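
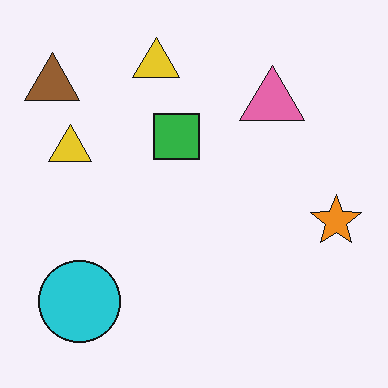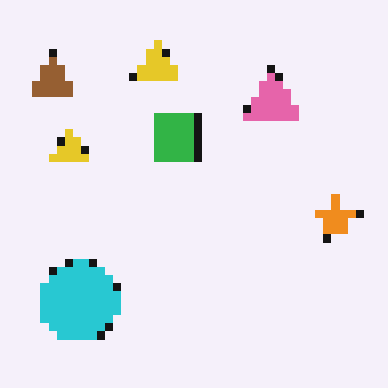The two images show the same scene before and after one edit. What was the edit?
It was pixelated into visible square blocks.

Shapes are reduced to large square blocks; fine edges and outlines are lost — a downscale-then-upscale (mosaic) effect.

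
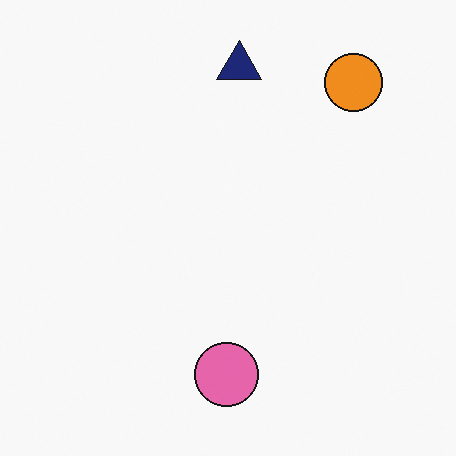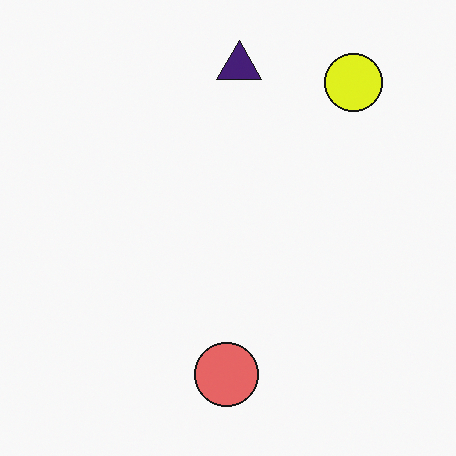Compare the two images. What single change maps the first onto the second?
Hue-shifted slightly.

Every shape's color has rotated by the same amount around the hue wheel — a uniform hue shift.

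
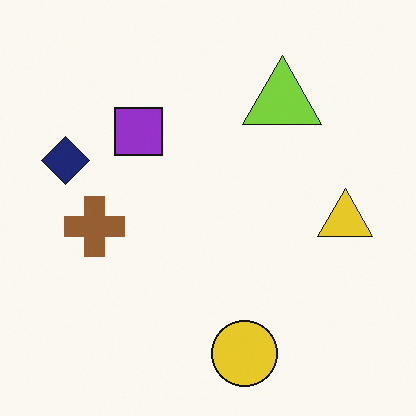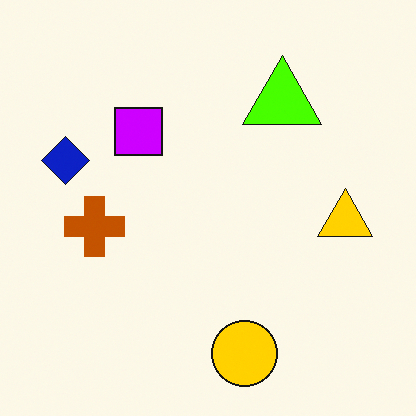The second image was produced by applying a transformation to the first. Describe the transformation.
It was heavily oversaturated.

All colors are more vivid — a global saturation change.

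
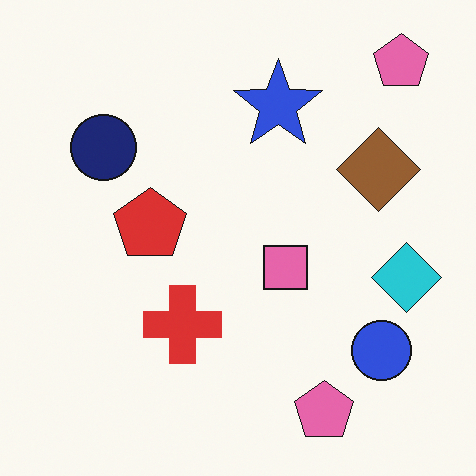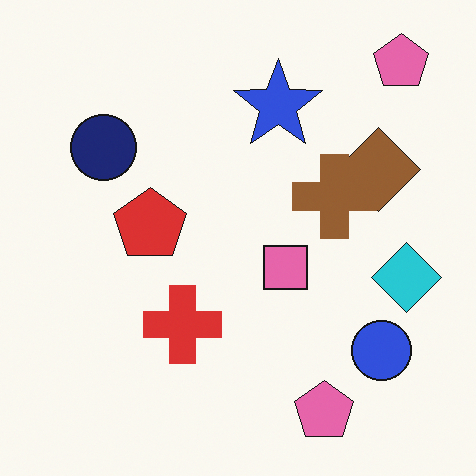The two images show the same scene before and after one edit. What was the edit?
It was overlaid with an additional brown cross.

A brown cross appears in the second image that is absent from the first.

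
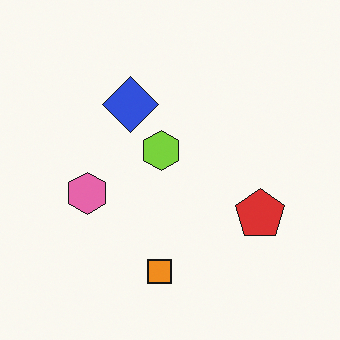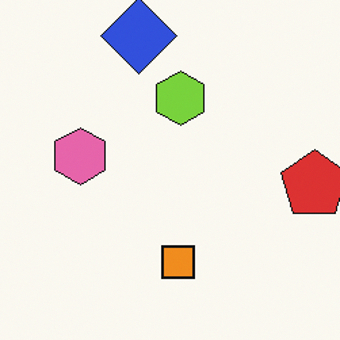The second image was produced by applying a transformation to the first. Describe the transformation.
The image was cropped to a modestly smaller region and rescaled.

The visible shapes are larger and the field of view is narrower; shapes near the original edges may be partly or wholly outside the frame — a crop-and-rescale.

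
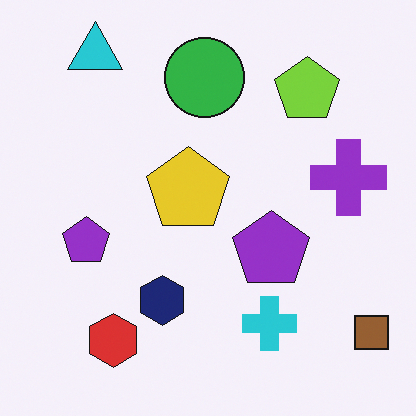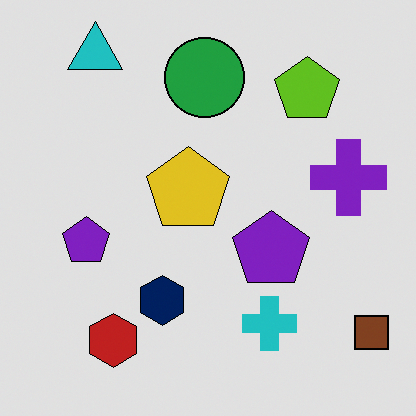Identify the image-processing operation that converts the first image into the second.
This is the original image posterized to a reduced palette.

Each flat color has snapped to a coarser quantized level — most visibly, the near-white background has dropped to a flat grey.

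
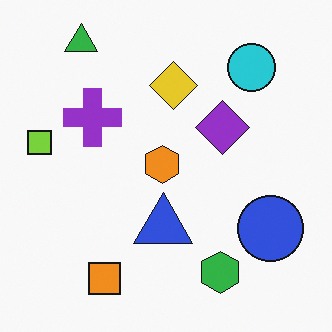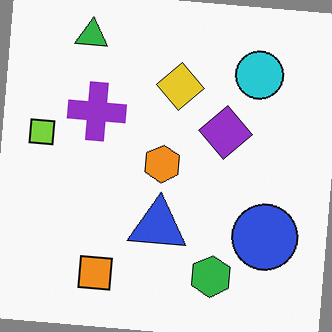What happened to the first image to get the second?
The transformation is: rotated clockwise by a few degrees.

Every shape is tilted by the same angle and the image corners show triangular fill wedges — a whole-image rotation by a non-right angle.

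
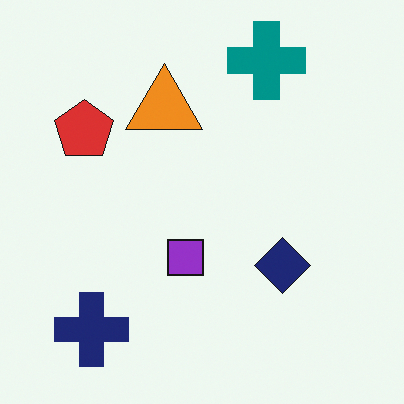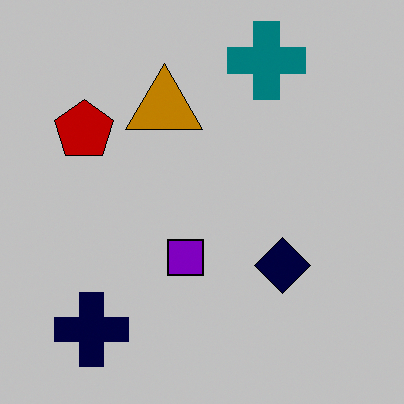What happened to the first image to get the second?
It was aggressively posterized.

Each flat color has snapped to a coarser quantized level — most visibly, the near-white background has dropped to a flat grey.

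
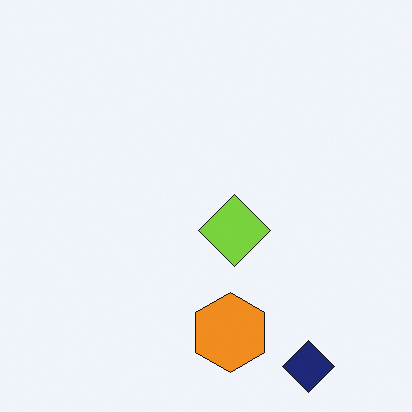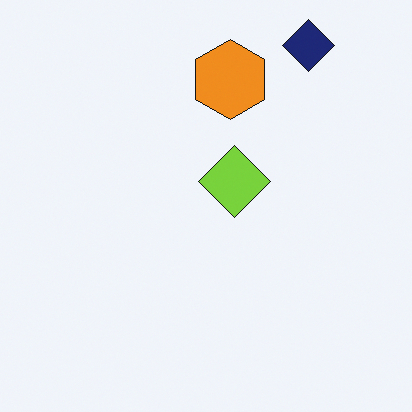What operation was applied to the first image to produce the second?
The image was flipped vertically (top ↔ bottom).

The navy diamond is in the bottom-right of the first image and the top-right of the second — shapes on opposite sides of the horizontal midline have swapped in a mirror flip.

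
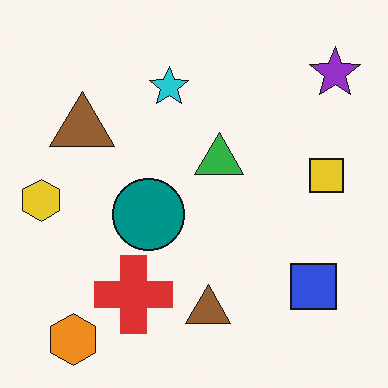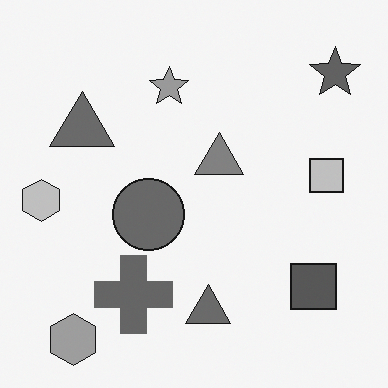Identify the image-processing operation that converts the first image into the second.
The second image is the first converted to grayscale.

All color is removed — every shape is now a shade of grey.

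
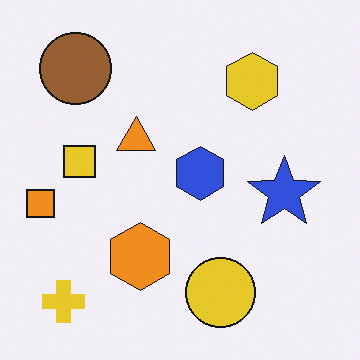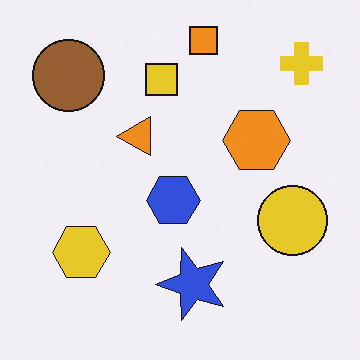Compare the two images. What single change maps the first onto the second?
The image was transposed (reflected across the top-left ↔ bottom-right diagonal).

Shapes have swapped their row and column positions — what was in the top-right is now in the bottom-left — a diagonal reflection.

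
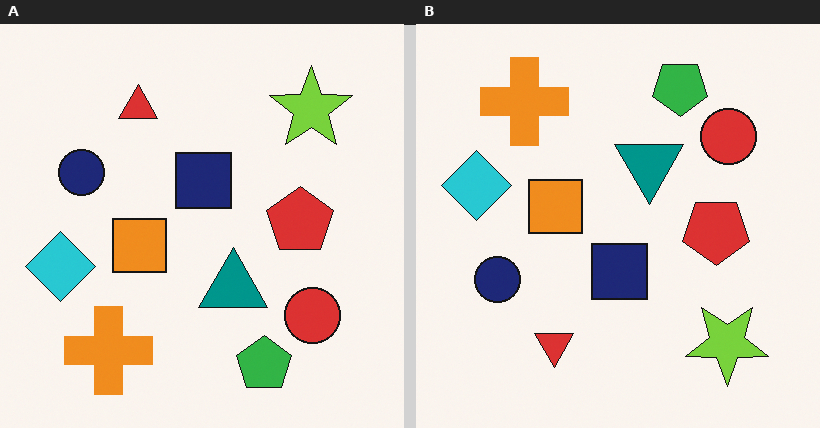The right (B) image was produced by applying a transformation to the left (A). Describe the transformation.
The transformation is: flipped vertically (top ↔ bottom).

The green pentagon is in the bottom of the left (A) image and the top of the right (B) — shapes on opposite sides of the horizontal midline have swapped in a mirror flip.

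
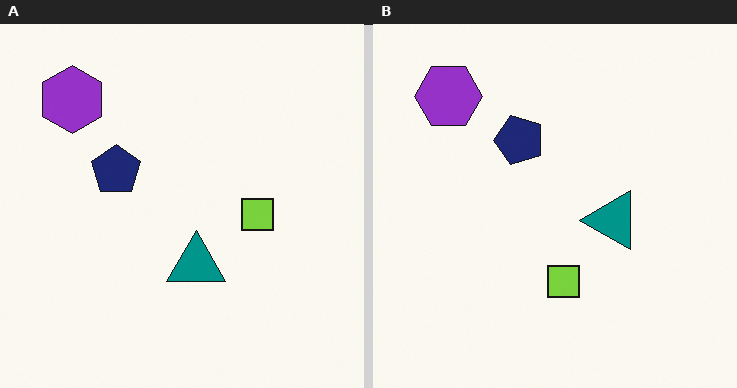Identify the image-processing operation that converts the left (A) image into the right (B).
It was transposed (reflected across the top-left ↔ bottom-right diagonal).

Shapes have swapped their row and column positions — what was in the top-right is now in the bottom-left — a diagonal reflection.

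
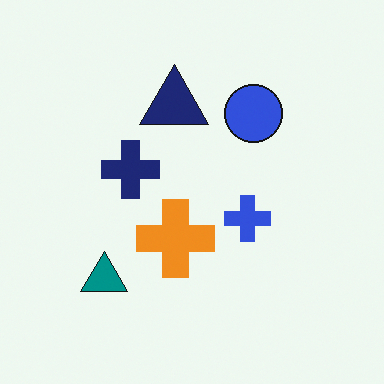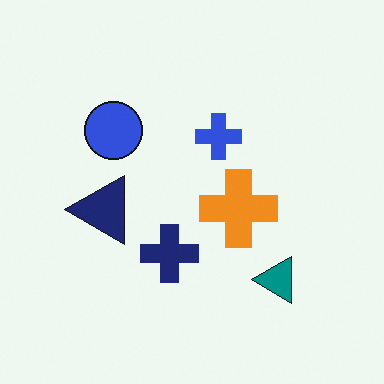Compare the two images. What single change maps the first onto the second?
The transformation is: rotated 90° counter-clockwise.

The teal triangle sits in the bottom-left of the first image and the bottom-right of the second — consistent with a whole-image 90° counter-clockwise rotation.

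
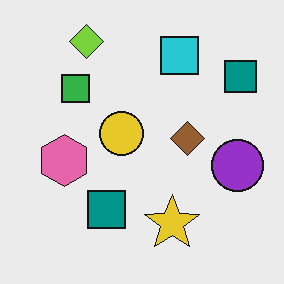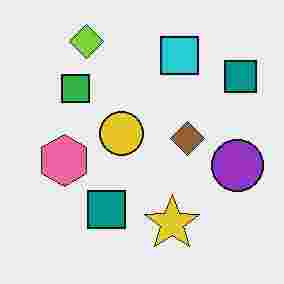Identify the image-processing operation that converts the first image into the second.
Heavily JPEG-compressed with obvious blocking artifacts.

Blocky 8×8 compression artifacts appear around shape edges and the flat background shows ringing — characteristic JPEG degradation.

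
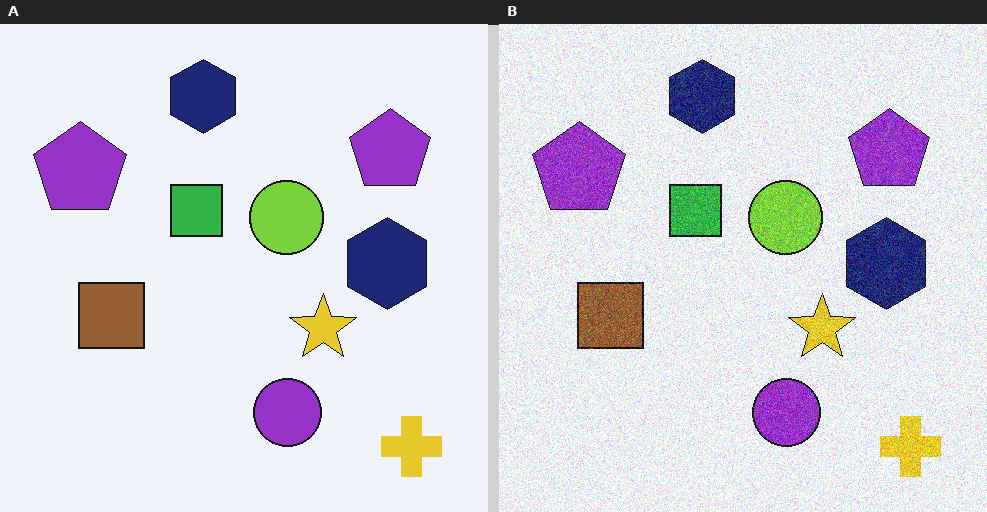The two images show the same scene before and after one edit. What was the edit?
Degraded with heavy additive noise.

Random speckle covers the whole image, including the flat background.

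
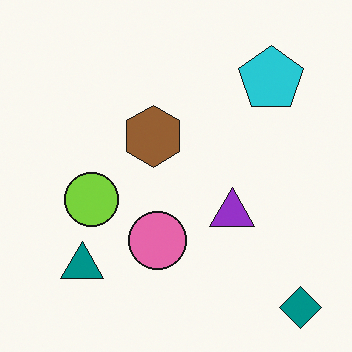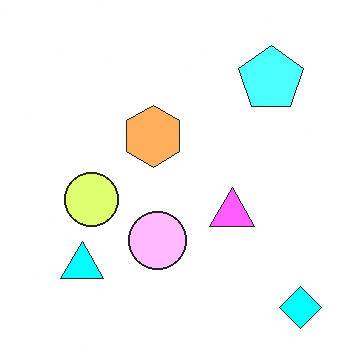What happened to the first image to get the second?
The image was substantially brightened.

Every pixel — background and shapes alike — is uniformly brightened.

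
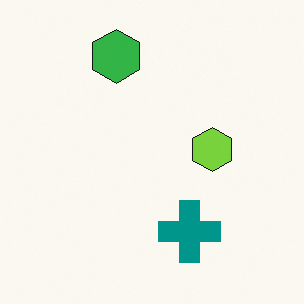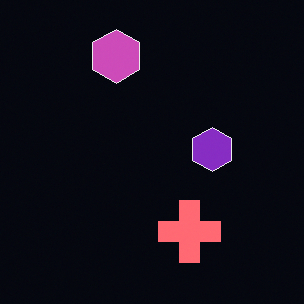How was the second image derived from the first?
The transformation is: color-inverted (negative).

The light background has become dark and every shape's color is its complement — a photographic negative.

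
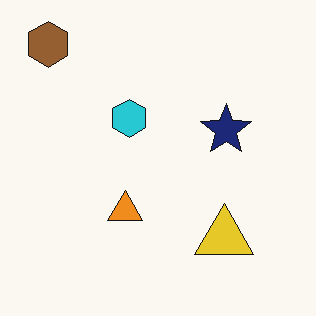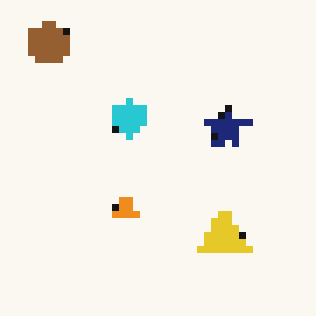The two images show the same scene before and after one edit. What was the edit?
It was moderately pixelated.

Shapes are reduced to large square blocks; fine edges and outlines are lost — a downscale-then-upscale (mosaic) effect.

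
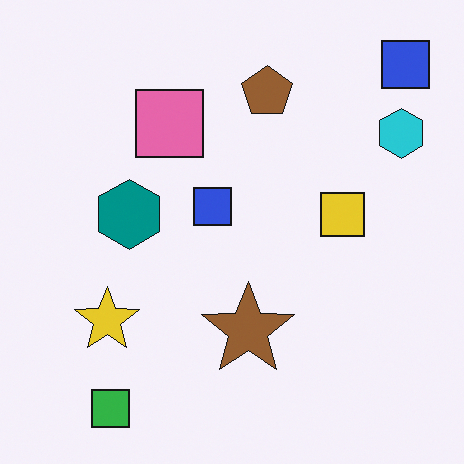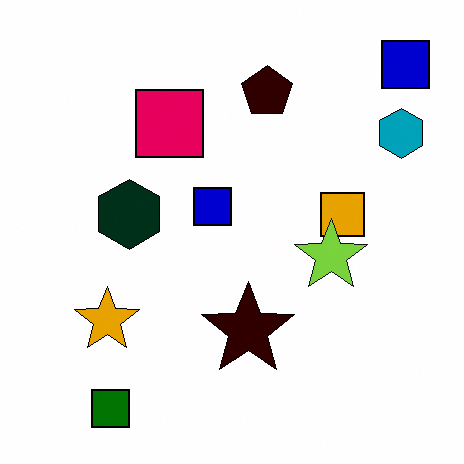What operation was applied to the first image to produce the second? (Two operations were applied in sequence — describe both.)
It was boosted in contrast, then overlaid with an additional lime star.

Tones are pushed away from mid-grey across the whole image — a global contrast change. A lime star appears in the second image that is absent from the first.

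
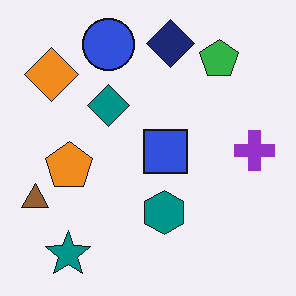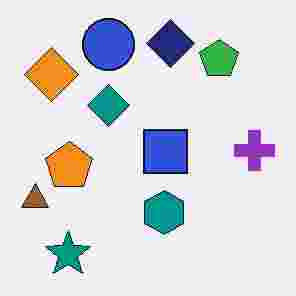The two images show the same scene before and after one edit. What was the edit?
The transformation is: degraded with heavy JPEG compression.

Blocky 8×8 compression artifacts appear around shape edges and the flat background shows ringing — characteristic JPEG degradation.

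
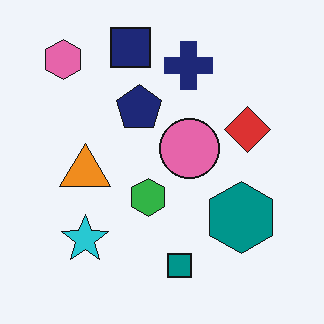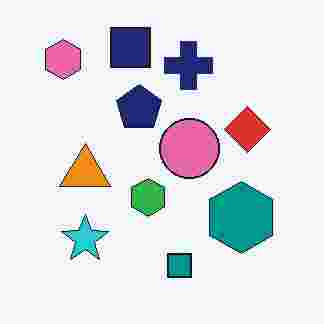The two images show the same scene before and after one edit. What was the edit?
Heavily JPEG-compressed with obvious blocking artifacts.

Blocky 8×8 compression artifacts appear around shape edges and the flat background shows ringing — characteristic JPEG degradation.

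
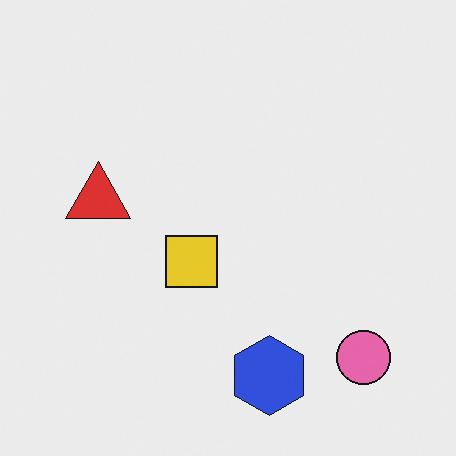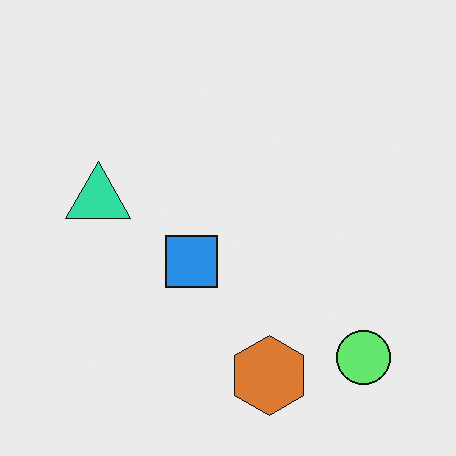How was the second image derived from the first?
The image was hue-shifted by a large amount.

Every shape's color has rotated by the same amount around the hue wheel — a uniform hue shift.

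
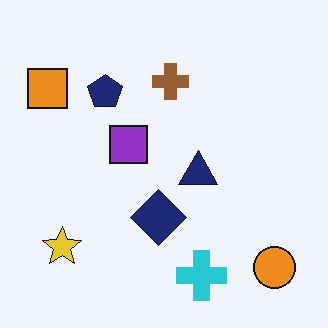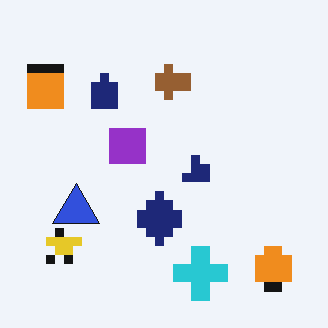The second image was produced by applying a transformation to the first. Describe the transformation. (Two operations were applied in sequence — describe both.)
This is the original image heavily pixelated into large blocks, then overlaid with an additional blue triangle.

Shapes are reduced to large square blocks; fine edges and outlines are lost — a downscale-then-upscale (mosaic) effect. A blue triangle appears in the second image that is absent from the first.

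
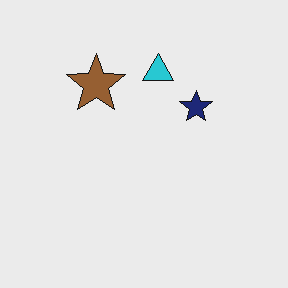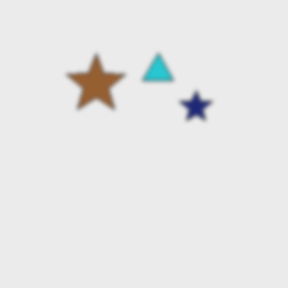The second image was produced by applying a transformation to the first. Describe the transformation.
The image was lightly blurred.

Shape edges and outlines are uniformly softened across the whole image.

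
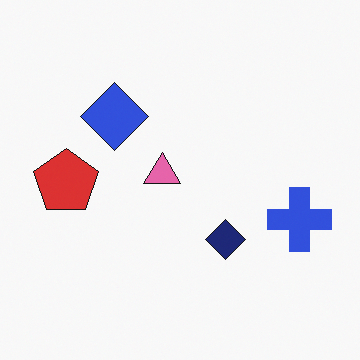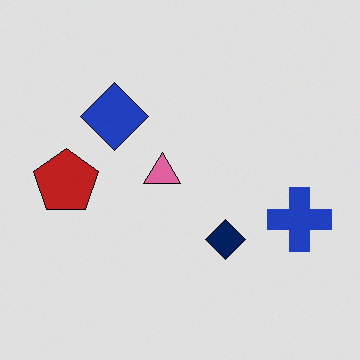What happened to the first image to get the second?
It was posterized to a reduced palette.

Each flat color has snapped to a coarser quantized level — most visibly, the near-white background has dropped to a flat grey.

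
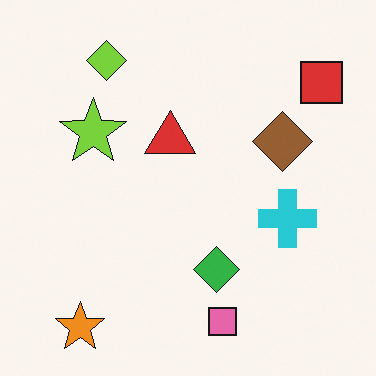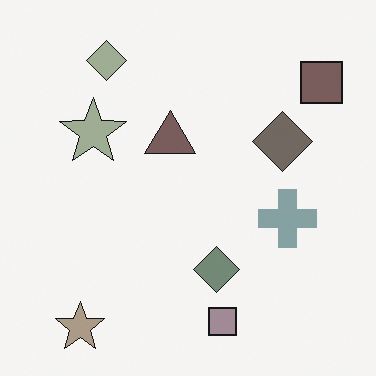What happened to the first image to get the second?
The second image is the first heavily desaturated.

All colors are more muted and greyish — a global saturation change.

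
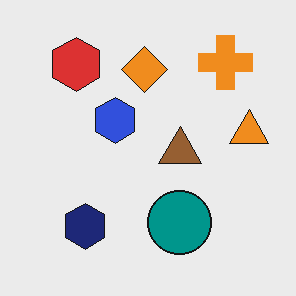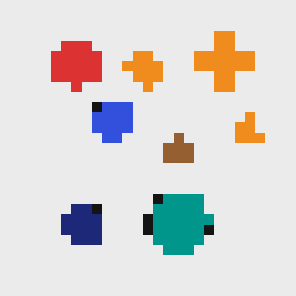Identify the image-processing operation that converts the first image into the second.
The transformation is: heavily pixelated into large blocks.

Shapes are reduced to large square blocks; fine edges and outlines are lost — a downscale-then-upscale (mosaic) effect.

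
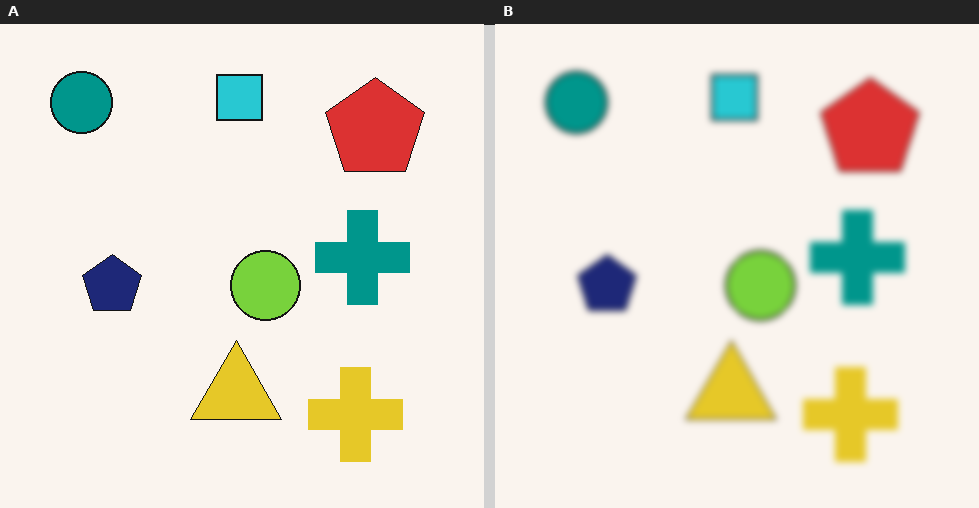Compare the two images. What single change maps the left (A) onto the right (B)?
This is the original image noticeably gaussian-blurred.

Shape edges and outlines are uniformly softened across the whole image.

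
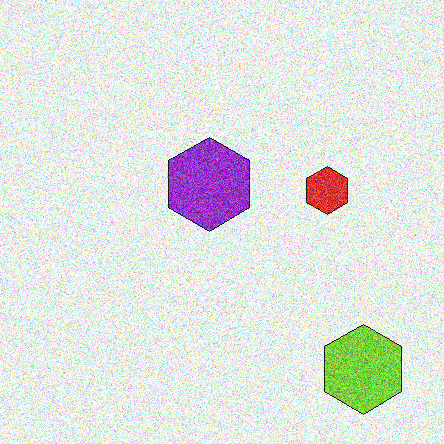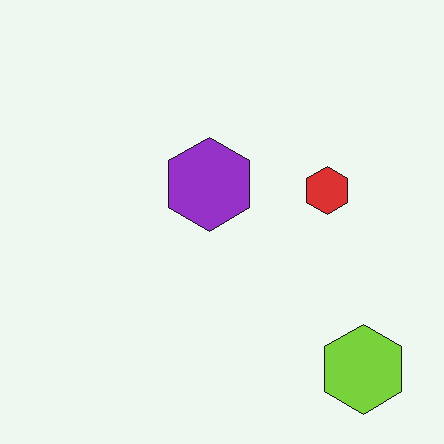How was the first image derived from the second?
This is the original image degraded with a thick layer of grain.

Random speckle covers the whole image, including the flat background.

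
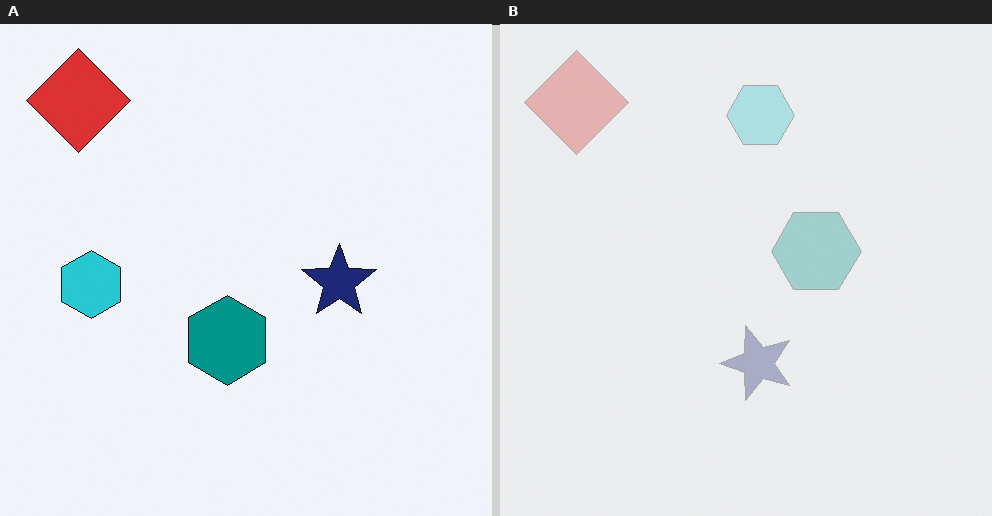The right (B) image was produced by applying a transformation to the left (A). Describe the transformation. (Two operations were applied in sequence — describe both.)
The right (B) image is the left (A) transposed (reflected across the top-left ↔ bottom-right diagonal), then given much lower contrast.

Shapes have swapped their row and column positions — what was in the top-right is now in the bottom-left — a diagonal reflection. Tones are pushed toward mid-grey across the whole image — a global contrast change.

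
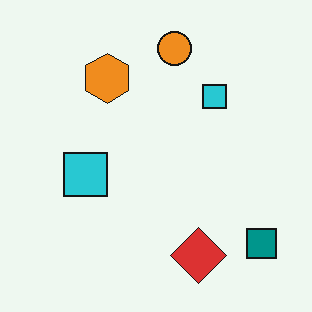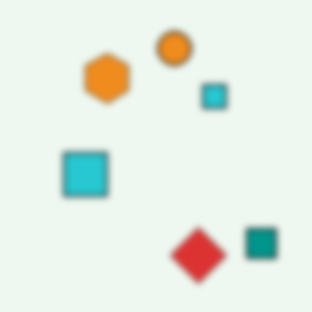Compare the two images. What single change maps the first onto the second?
The image was moderately blurred.

Shape edges and outlines are uniformly softened across the whole image.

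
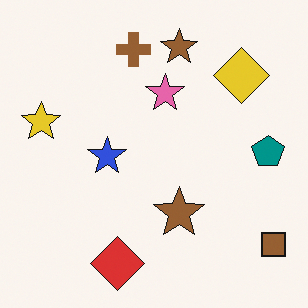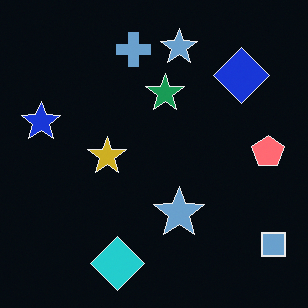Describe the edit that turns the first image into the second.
The transformation is: color-inverted (negative).

The light background has become dark and every shape's color is its complement — a photographic negative.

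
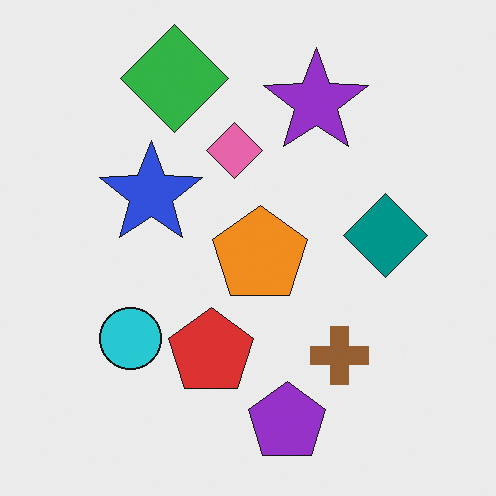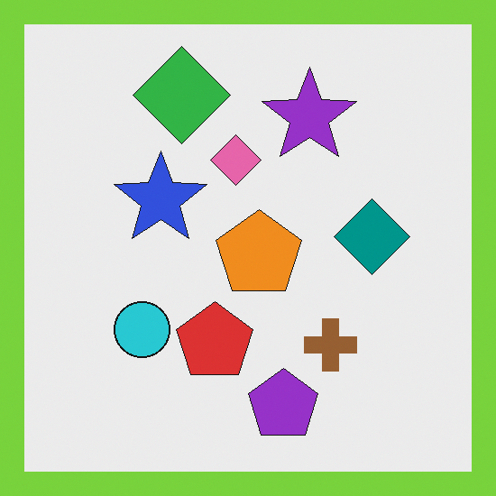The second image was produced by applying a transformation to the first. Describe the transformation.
The second image is the first framed with a lime border.

A solid lime frame runs around the edge of the second image, with the content slightly shrunk inside it.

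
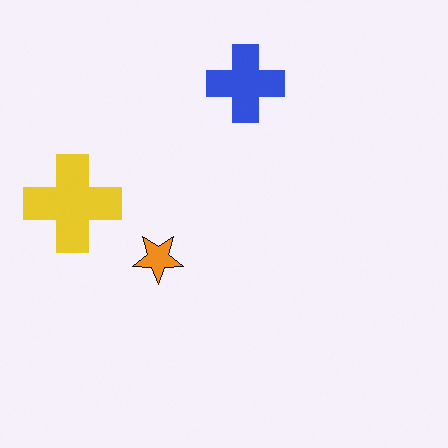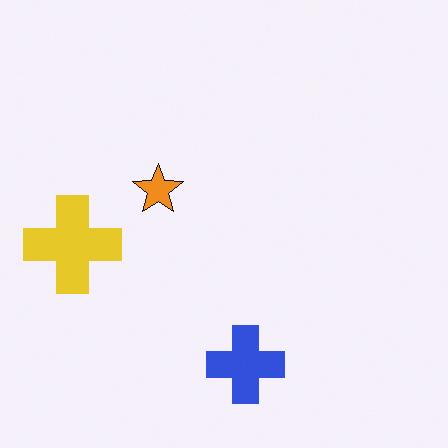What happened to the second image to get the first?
The first image is the second flipped vertically (top ↔ bottom).

The blue cross is in the bottom of the second image and the top of the first — shapes on opposite sides of the horizontal midline have swapped in a mirror flip.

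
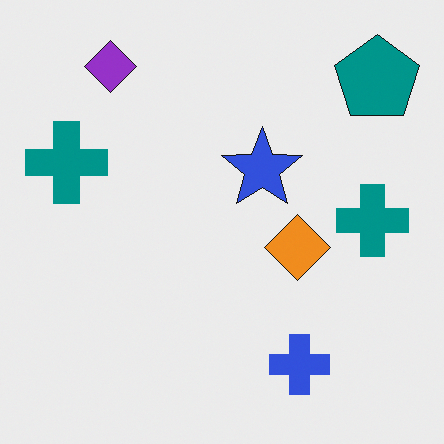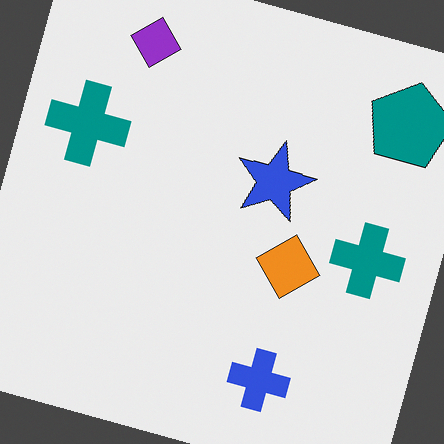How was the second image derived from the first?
Rotated clockwise by a moderate amount.

Every shape is tilted by the same angle and the image corners show triangular fill wedges — a whole-image rotation by a non-right angle.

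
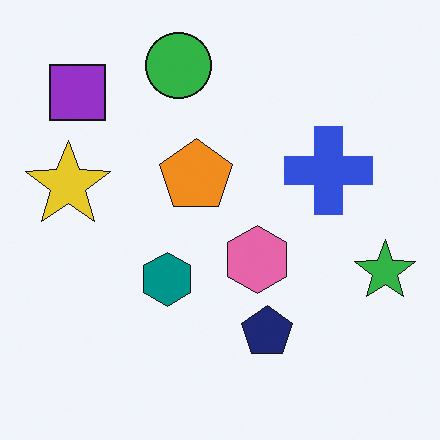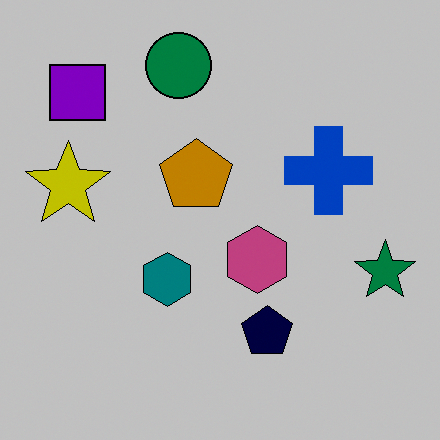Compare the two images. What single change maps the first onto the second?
This is the original image heavily posterized to just a handful of flat colors.

Each flat color has snapped to a coarser quantized level — most visibly, the near-white background has dropped to a flat grey.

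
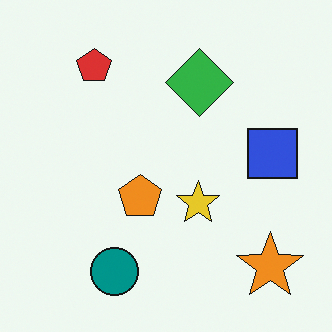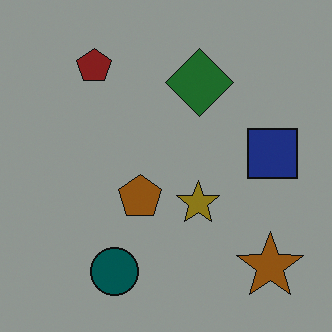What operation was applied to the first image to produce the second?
It was darkened a lot.

Every pixel — background and shapes alike — is uniformly darkened.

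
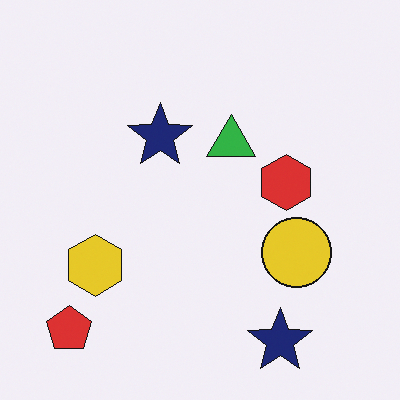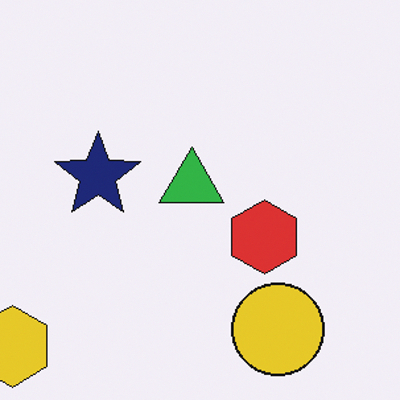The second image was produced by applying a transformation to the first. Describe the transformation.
Cropped to a modestly smaller region and rescaled.

The visible shapes are larger and the field of view is narrower; shapes near the original edges may be partly or wholly outside the frame — a crop-and-rescale.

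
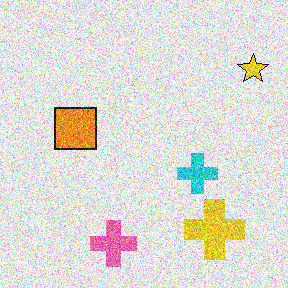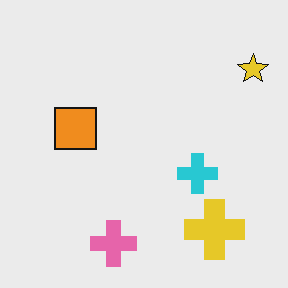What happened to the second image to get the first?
The first image is the second degraded with heavy additive noise.

Random speckle covers the whole image, including the flat background.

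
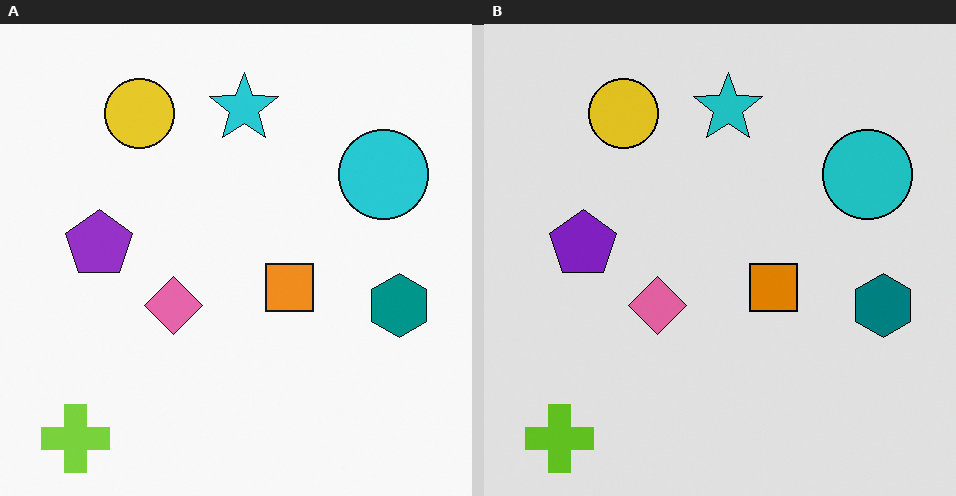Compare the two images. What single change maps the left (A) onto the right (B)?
The image was posterized to a reduced palette.

Each flat color has snapped to a coarser quantized level — most visibly, the near-white background has dropped to a flat grey.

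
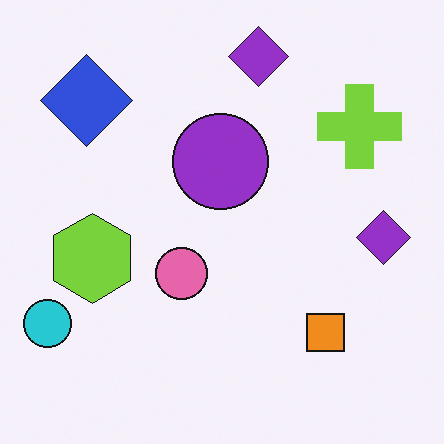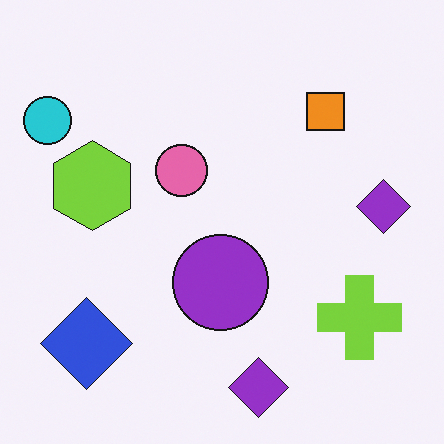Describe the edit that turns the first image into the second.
The transformation is: flipped vertically (top ↔ bottom).

The blue diamond is in the top-left of the first image and the bottom-left of the second — shapes on opposite sides of the horizontal midline have swapped in a mirror flip.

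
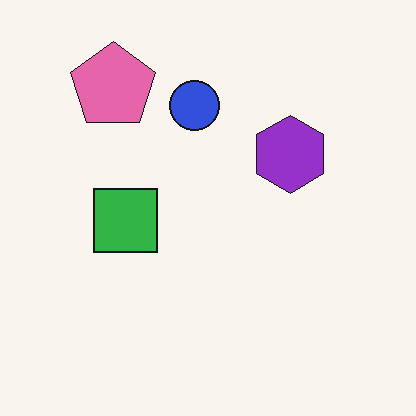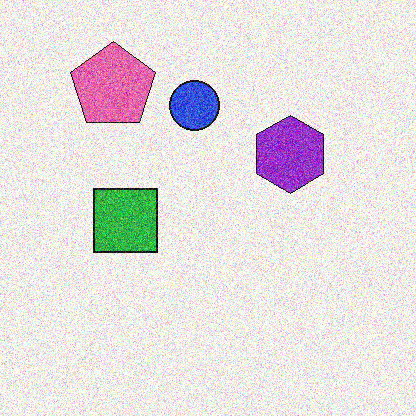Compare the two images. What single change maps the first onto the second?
The image was degraded with strong gaussian noise.

Random speckle covers the whole image, including the flat background.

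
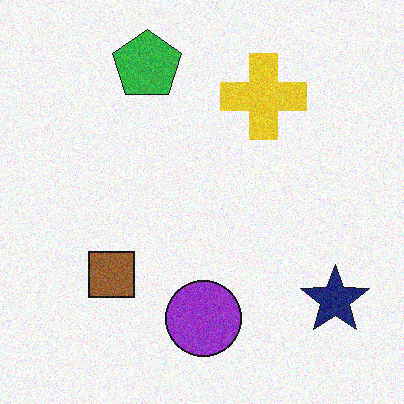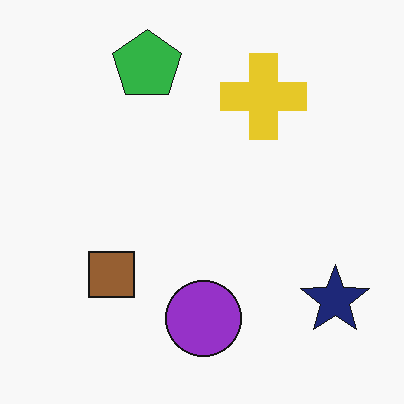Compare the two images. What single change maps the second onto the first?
It was degraded with visible gaussian noise.

Random speckle covers the whole image, including the flat background.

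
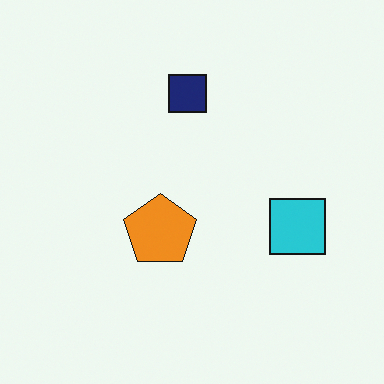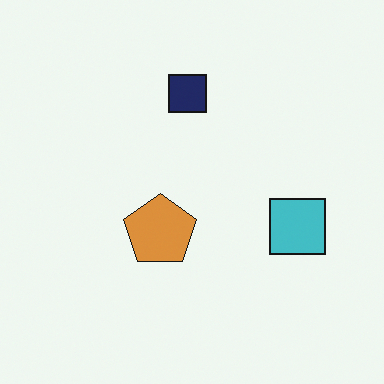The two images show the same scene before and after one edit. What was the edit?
The image was slightly desaturated.

All colors are more muted and greyish — a global saturation change.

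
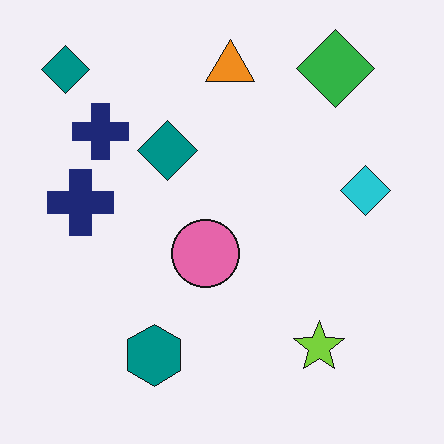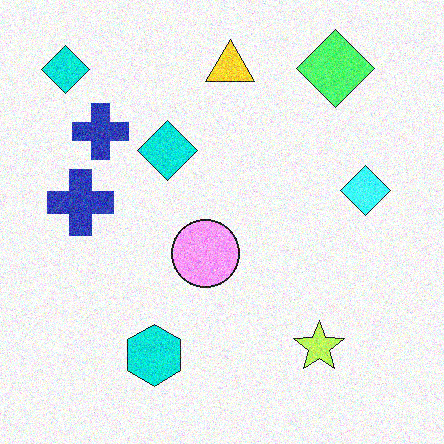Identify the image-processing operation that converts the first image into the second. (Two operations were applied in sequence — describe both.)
The second image is the first brightened a lot, then degraded with moderate additive noise.

Every pixel — background and shapes alike — is uniformly brightened. Random speckle covers the whole image, including the flat background.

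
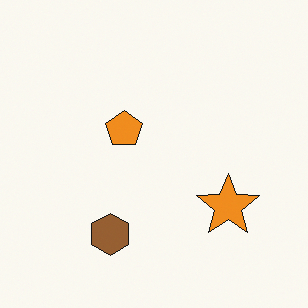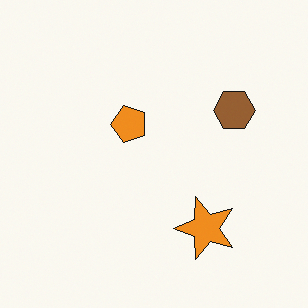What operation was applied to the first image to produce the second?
This is the original image transposed (reflected across the top-left ↔ bottom-right diagonal).

Shapes have swapped their row and column positions — what was in the top-right is now in the bottom-left — a diagonal reflection.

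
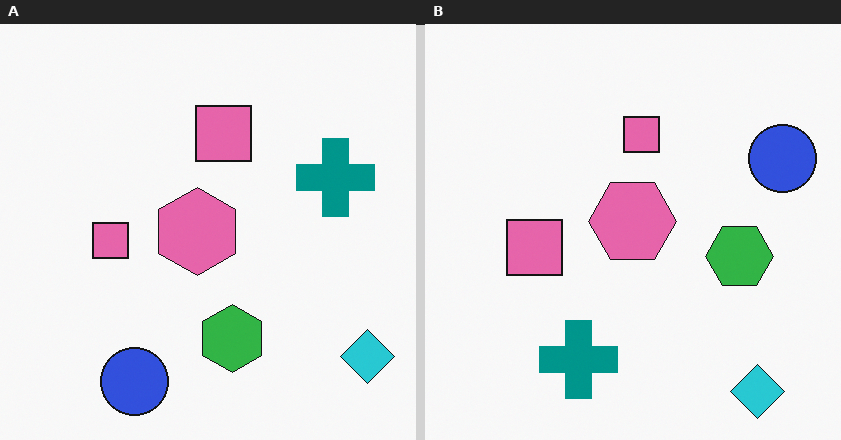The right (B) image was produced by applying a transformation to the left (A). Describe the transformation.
Transposed (reflected across the top-left ↔ bottom-right diagonal).

Shapes have swapped their row and column positions — what was in the top-right is now in the bottom-left — a diagonal reflection.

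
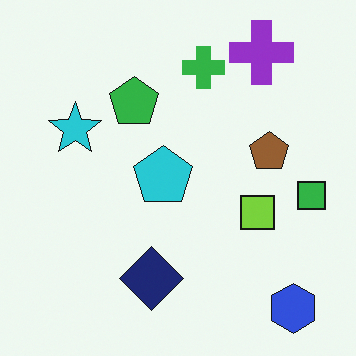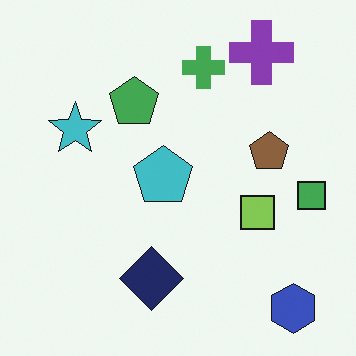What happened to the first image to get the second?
Slightly desaturated.

All colors are more muted and greyish — a global saturation change.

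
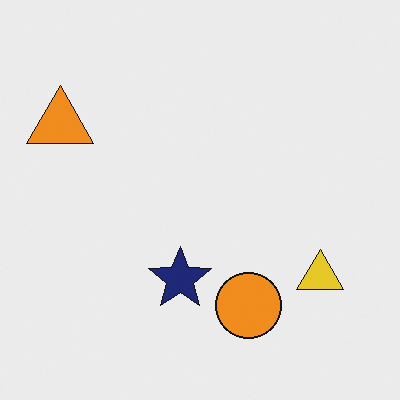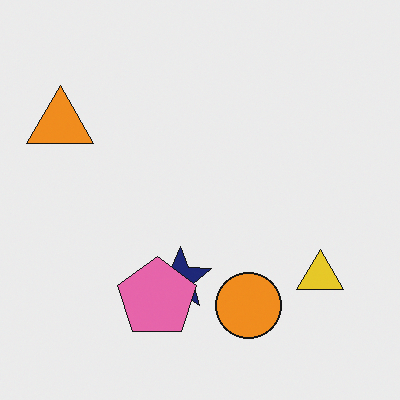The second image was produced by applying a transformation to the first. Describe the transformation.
The transformation is: overlaid with an additional pink pentagon.

A pink pentagon appears in the second image that is absent from the first.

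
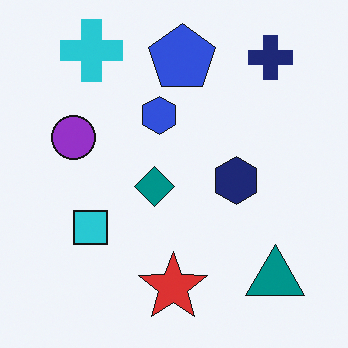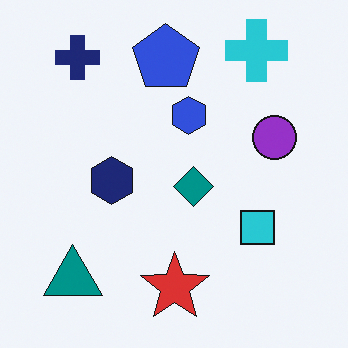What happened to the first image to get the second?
This is the original image flipped horizontally (left ↔ right).

The purple circle is in the left of the first image and the right of the second — shapes on opposite sides of the vertical midline have swapped in a mirror flip.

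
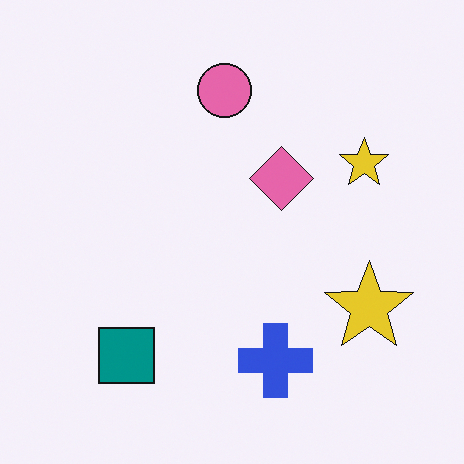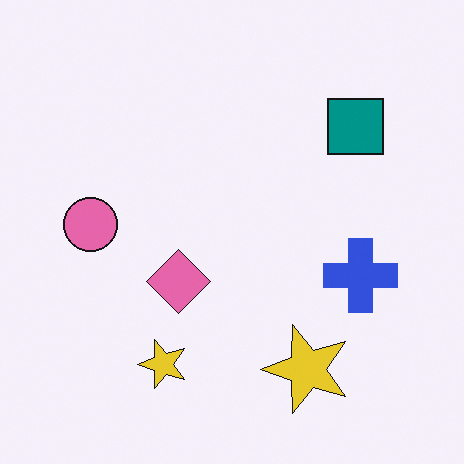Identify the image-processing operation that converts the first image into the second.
Transposed (reflected across the top-left ↔ bottom-right diagonal).

Shapes have swapped their row and column positions — what was in the top-right is now in the bottom-left — a diagonal reflection.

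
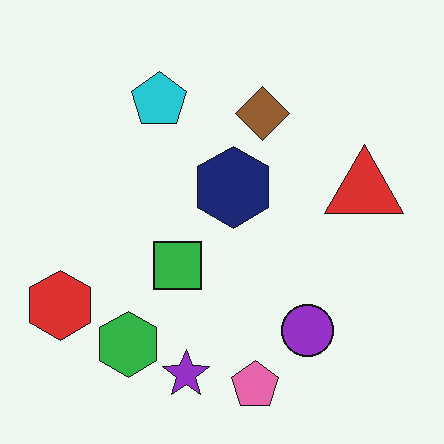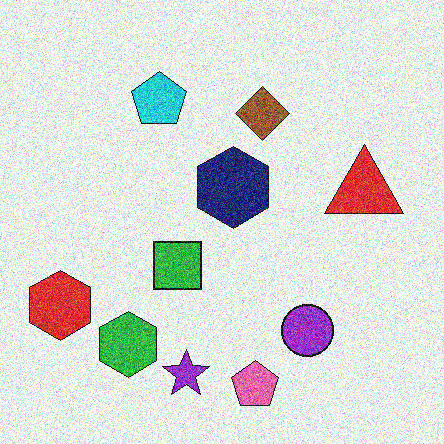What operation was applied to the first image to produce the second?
The second image is the first degraded with strong gaussian noise.

Random speckle covers the whole image, including the flat background.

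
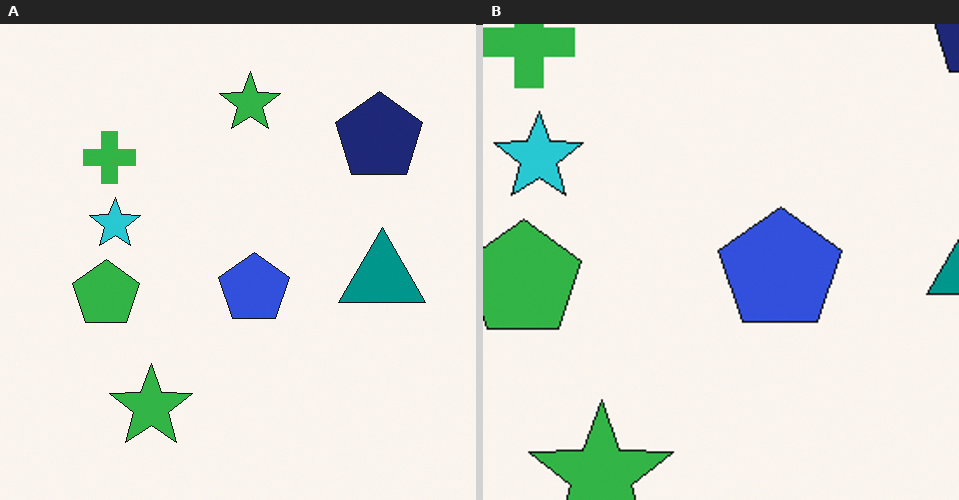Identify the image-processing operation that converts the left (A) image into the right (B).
The image was cropped to a noticeably smaller region and rescaled.

The visible shapes are larger and the field of view is narrower; shapes near the original edges may be partly or wholly outside the frame — a crop-and-rescale.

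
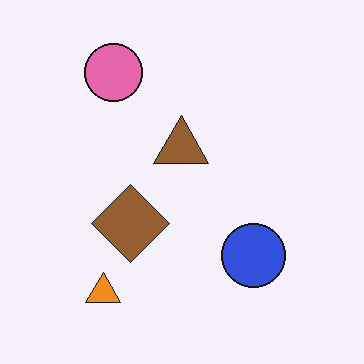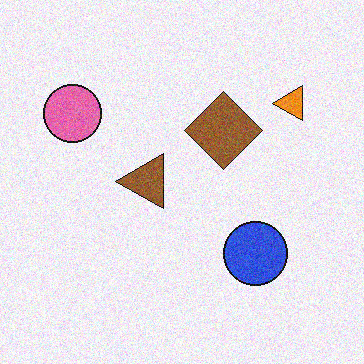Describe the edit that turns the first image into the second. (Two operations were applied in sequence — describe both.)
Degraded with moderate additive noise, then transposed (reflected across the top-left ↔ bottom-right diagonal).

Random speckle covers the whole image, including the flat background. Shapes have swapped their row and column positions — what was in the top-right is now in the bottom-left — a diagonal reflection.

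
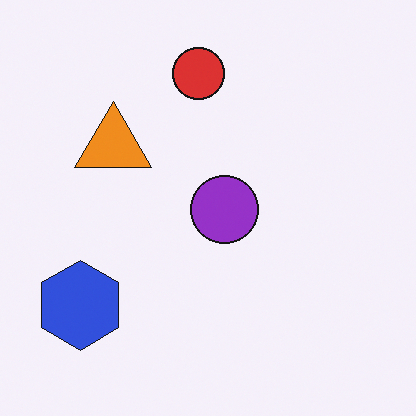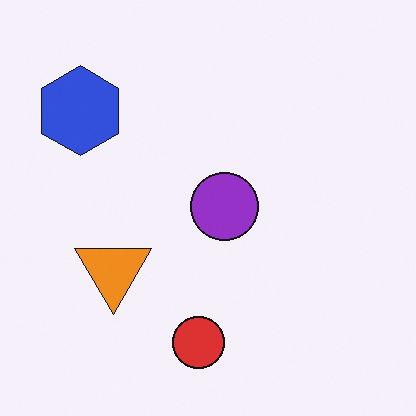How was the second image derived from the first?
The second image is the first flipped vertically (top ↔ bottom).

The red circle is in the top of the first image and the bottom of the second — shapes on opposite sides of the horizontal midline have swapped in a mirror flip.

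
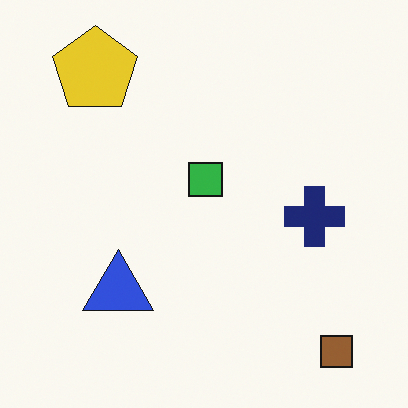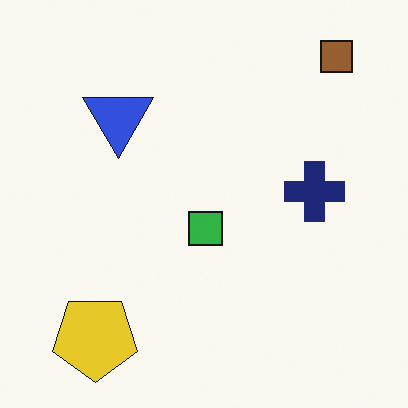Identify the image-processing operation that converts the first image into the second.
The second image is the first flipped vertically (top ↔ bottom).

The brown square is in the bottom-right of the first image and the top-right of the second — shapes on opposite sides of the horizontal midline have swapped in a mirror flip.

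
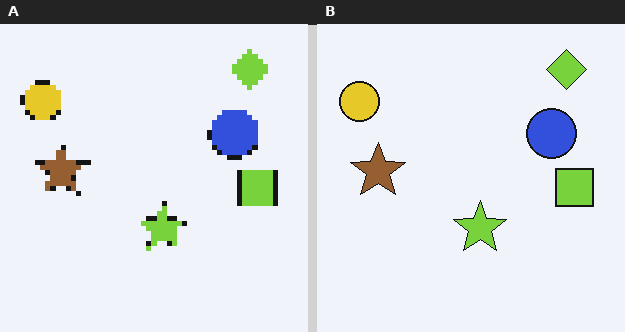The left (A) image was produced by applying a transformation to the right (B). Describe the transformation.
The transformation is: mildly pixelated.

Shapes are reduced to large square blocks; fine edges and outlines are lost — a downscale-then-upscale (mosaic) effect.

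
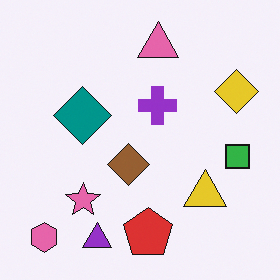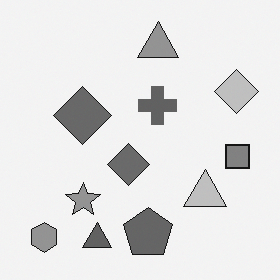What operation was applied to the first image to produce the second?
Converted to grayscale.

All color is removed — every shape is now a shade of grey.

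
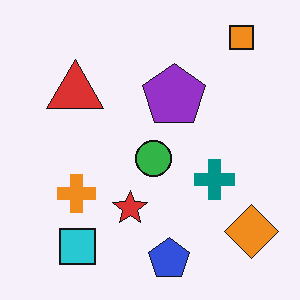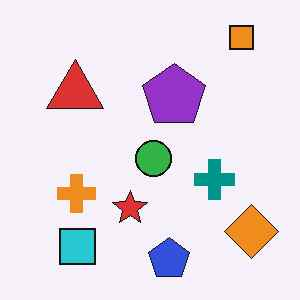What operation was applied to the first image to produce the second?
The image was given moderate JPEG compression.

Blocky 8×8 compression artifacts appear around shape edges and the flat background shows ringing — characteristic JPEG degradation.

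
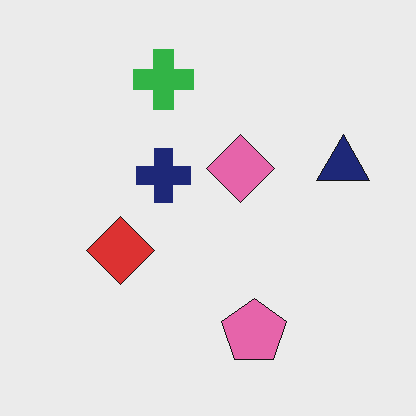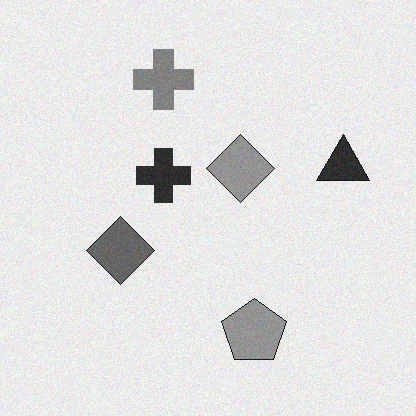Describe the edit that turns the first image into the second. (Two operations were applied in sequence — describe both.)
The second image is the first converted to grayscale, then degraded with a light layer of grain.

All color is removed — every shape is now a shade of grey. Random speckle covers the whole image, including the flat background.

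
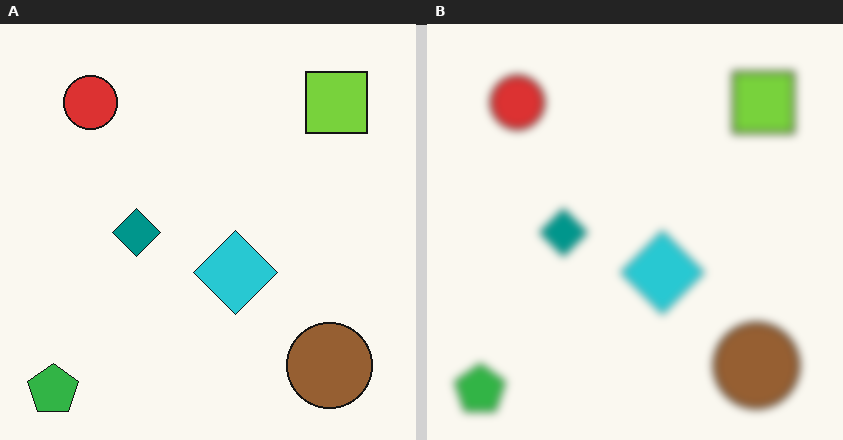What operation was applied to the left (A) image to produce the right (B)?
This is the original image noticeably gaussian-blurred.

Shape edges and outlines are uniformly softened across the whole image.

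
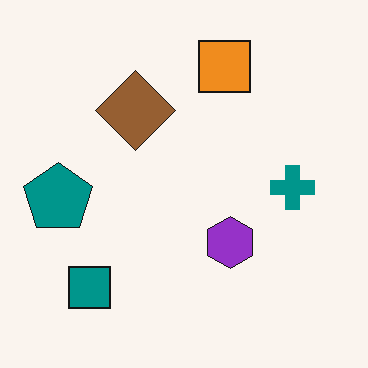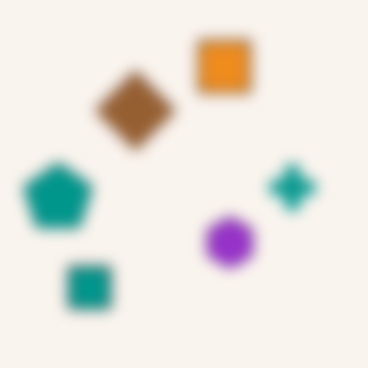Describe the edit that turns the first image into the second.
The transformation is: heavily blurred.

Shape edges and outlines are uniformly softened across the whole image.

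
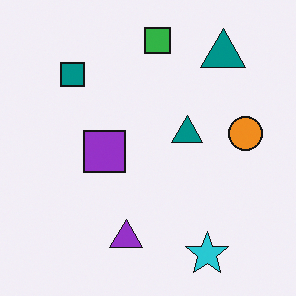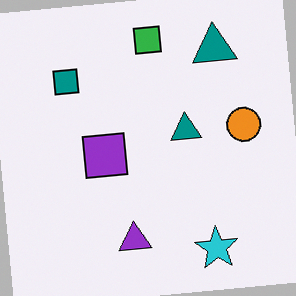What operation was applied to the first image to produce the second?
This is the original image rotated counter-clockwise by a small amount.

Every shape is tilted by the same angle and the image corners show triangular fill wedges — a whole-image rotation by a non-right angle.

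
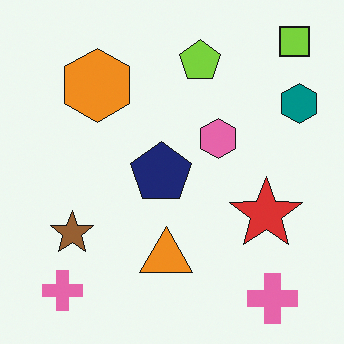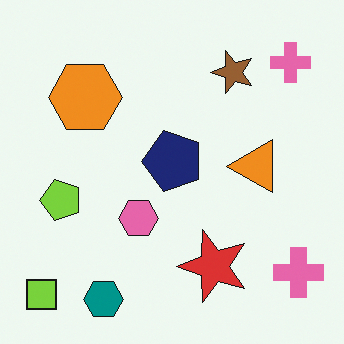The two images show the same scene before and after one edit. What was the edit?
Transposed (reflected across the top-left ↔ bottom-right diagonal).

Shapes have swapped their row and column positions — what was in the top-right is now in the bottom-left — a diagonal reflection.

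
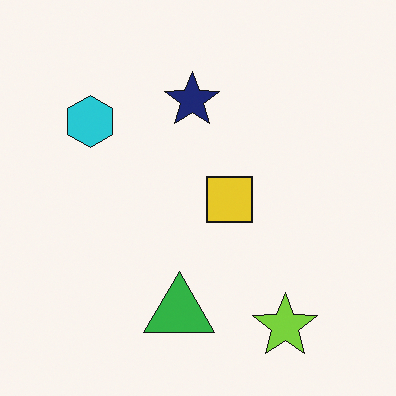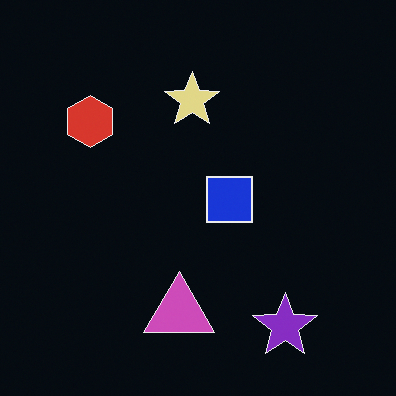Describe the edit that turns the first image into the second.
The transformation is: color-inverted (negative).

The light background has become dark and every shape's color is its complement — a photographic negative.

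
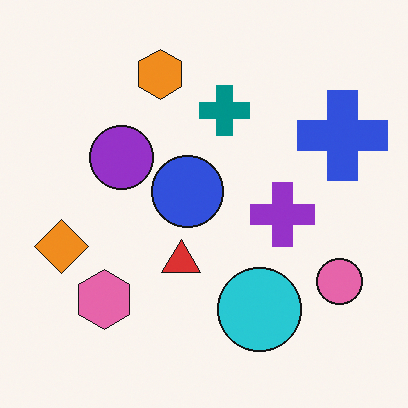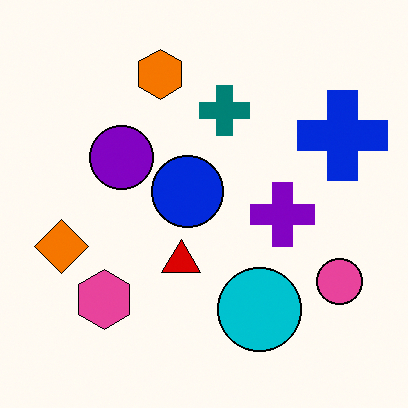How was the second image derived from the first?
It was given slightly increased contrast.

Tones are pushed away from mid-grey across the whole image — a global contrast change.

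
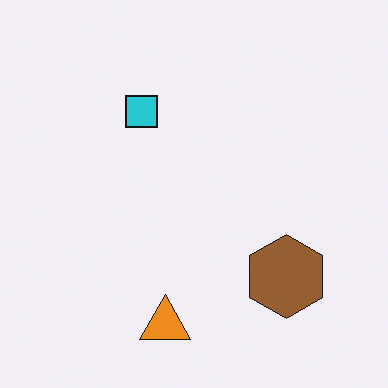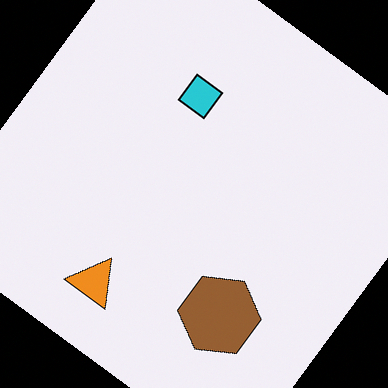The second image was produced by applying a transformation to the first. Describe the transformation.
The second image is the first rotated clockwise by a large amount — several tens of degrees.

Every shape is tilted by the same angle and the image corners show triangular fill wedges — a whole-image rotation by a non-right angle.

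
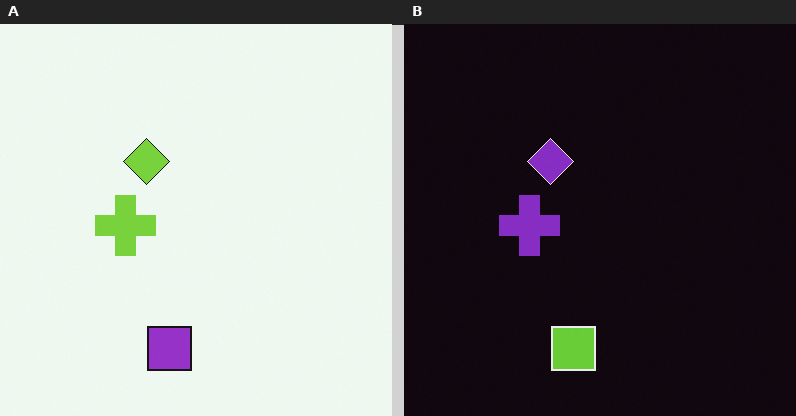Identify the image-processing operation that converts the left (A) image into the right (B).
The right (B) image is the left (A) color-inverted (negative).

The light background has become dark and every shape's color is its complement — a photographic negative.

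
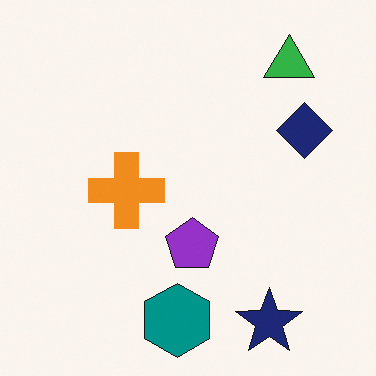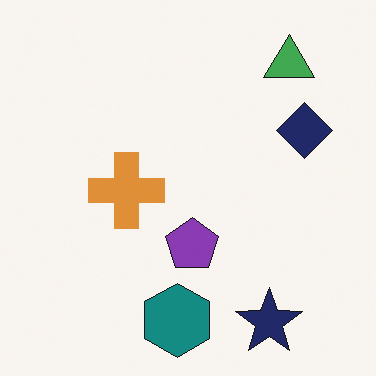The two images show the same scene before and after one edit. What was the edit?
The image was slightly desaturated.

All colors are more muted and greyish — a global saturation change.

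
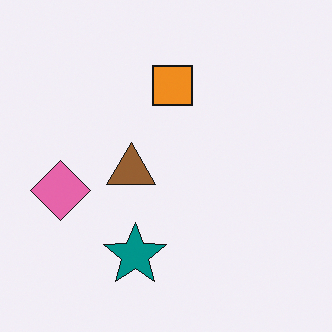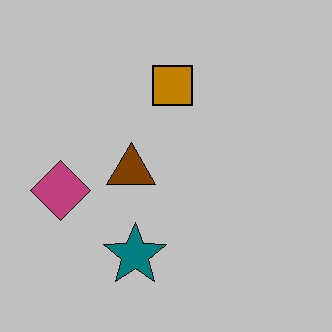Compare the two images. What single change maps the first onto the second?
Heavily posterized to just a handful of flat colors.

Each flat color has snapped to a coarser quantized level — most visibly, the near-white background has dropped to a flat grey.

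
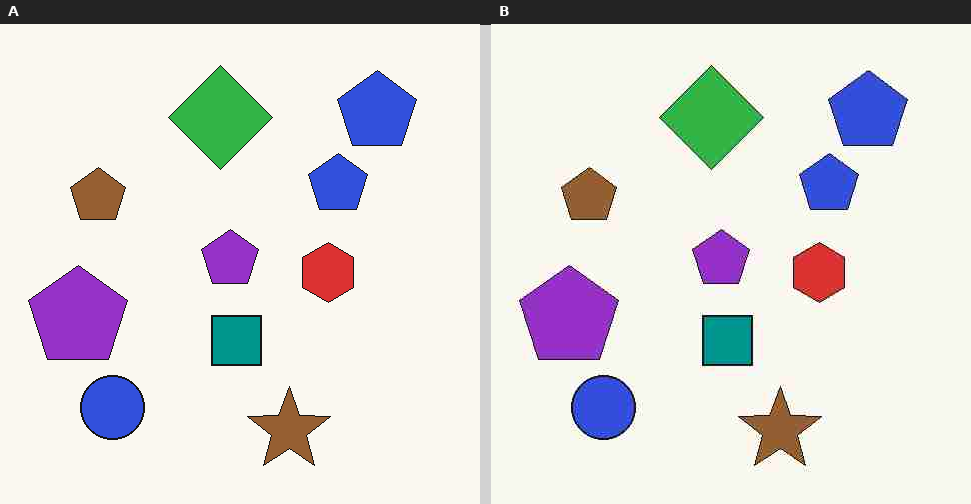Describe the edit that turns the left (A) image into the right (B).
The transformation is: degraded with heavy JPEG compression.

Blocky 8×8 compression artifacts appear around shape edges and the flat background shows ringing — characteristic JPEG degradation.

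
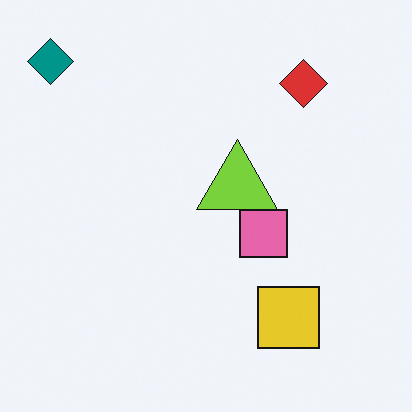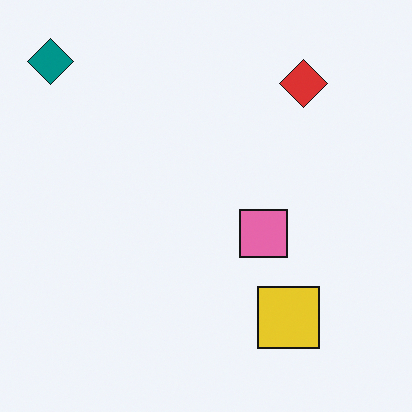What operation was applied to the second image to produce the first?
It was overlaid with an additional lime triangle.

A lime triangle appears in the first image that is absent from the second.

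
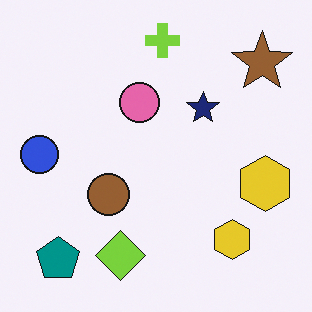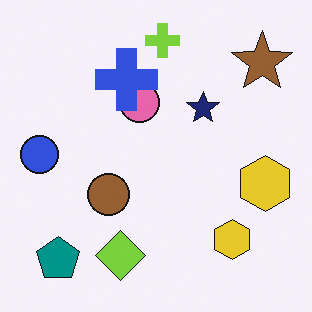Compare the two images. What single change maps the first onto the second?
The second image is the first overlaid with an additional blue cross.

A blue cross appears in the second image that is absent from the first.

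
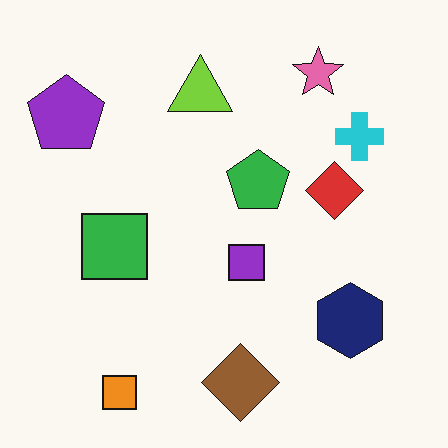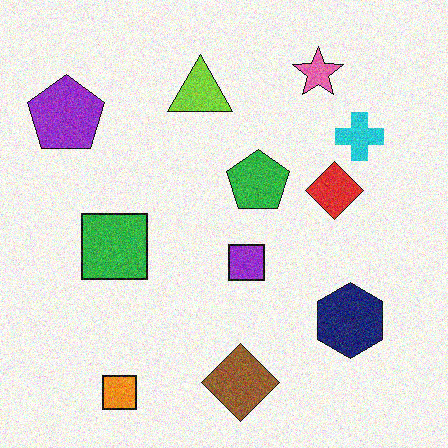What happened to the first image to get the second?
Degraded with visible gaussian noise.

Random speckle covers the whole image, including the flat background.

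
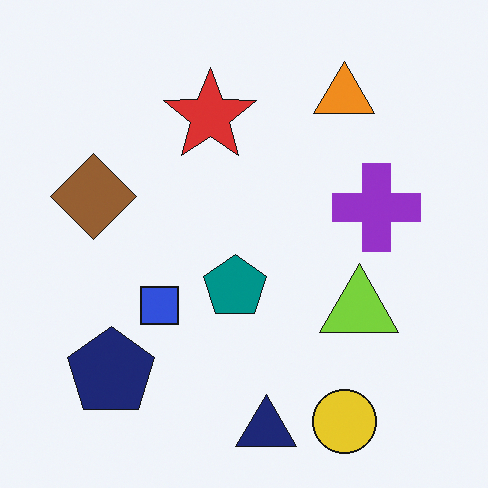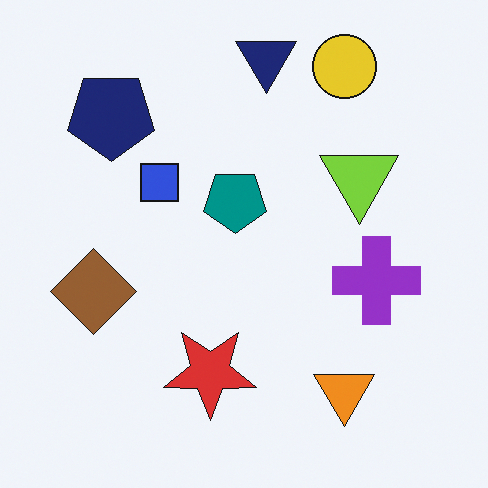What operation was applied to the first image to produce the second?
The transformation is: flipped vertically (top ↔ bottom).

The navy triangle is in the bottom of the first image and the top of the second — shapes on opposite sides of the horizontal midline have swapped in a mirror flip.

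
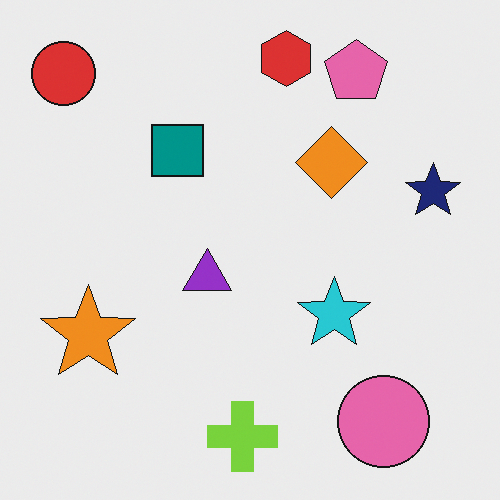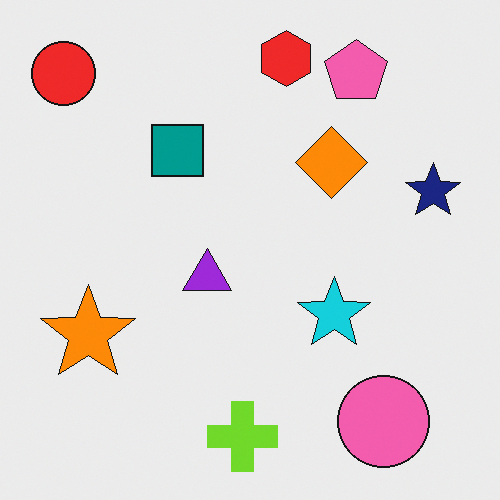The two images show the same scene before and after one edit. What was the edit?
The transformation is: slightly oversaturated.

All colors are more vivid — a global saturation change.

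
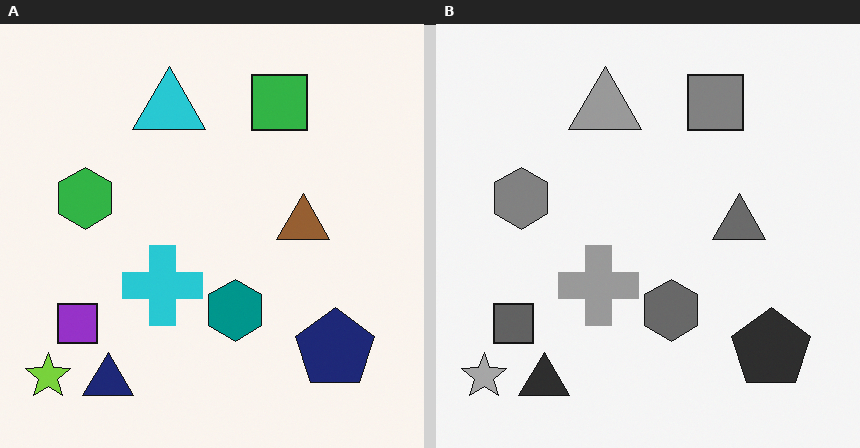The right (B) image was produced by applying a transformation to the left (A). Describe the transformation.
The transformation is: converted to grayscale.

All color is removed — every shape is now a shade of grey.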